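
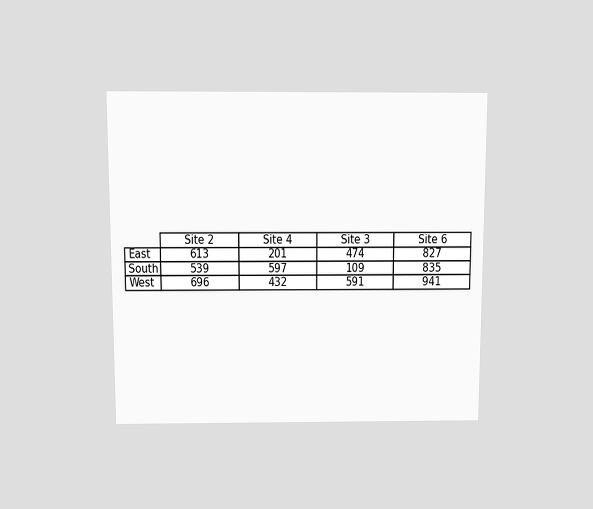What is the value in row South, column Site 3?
The chart is viewed slightly from above. The (South, Site 3) cell reads 109.

109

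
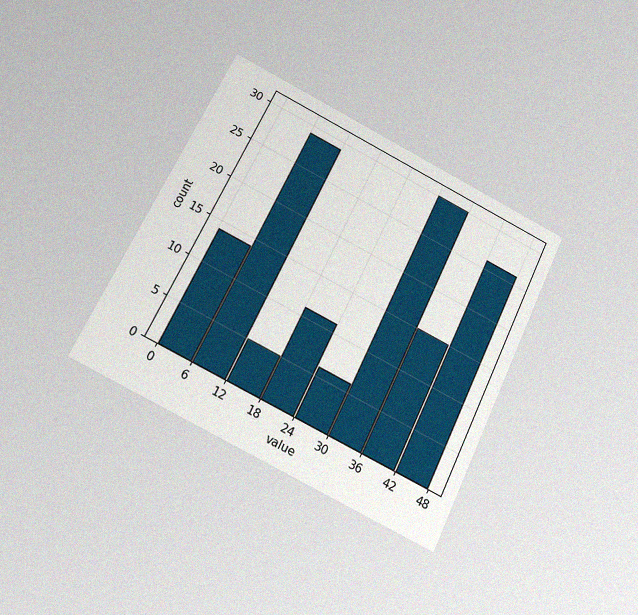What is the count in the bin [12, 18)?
The chart is tilted about 26° clockwise and viewed slightly from below, with some photo noise. The [12, 18) bin has height 5.

5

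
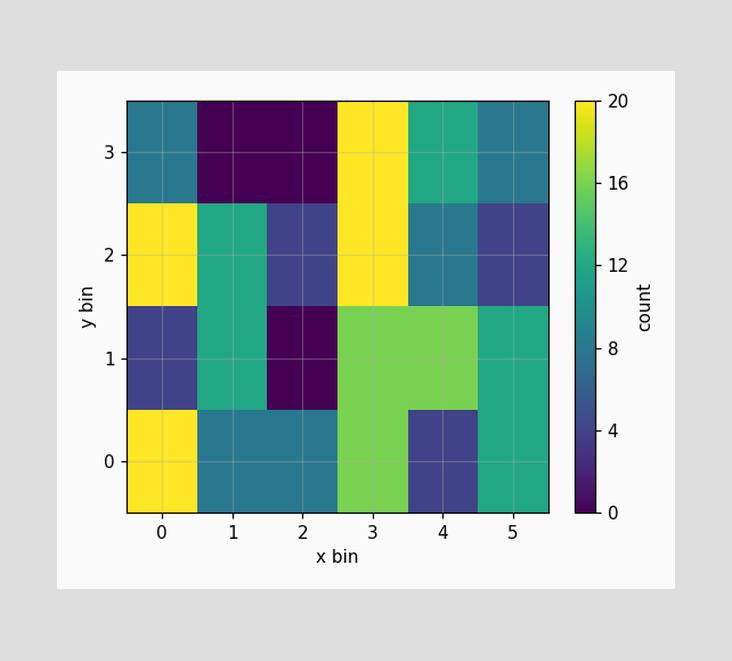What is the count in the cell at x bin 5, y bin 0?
Matching the cell (5, 0) against the colorbar gives 12.

12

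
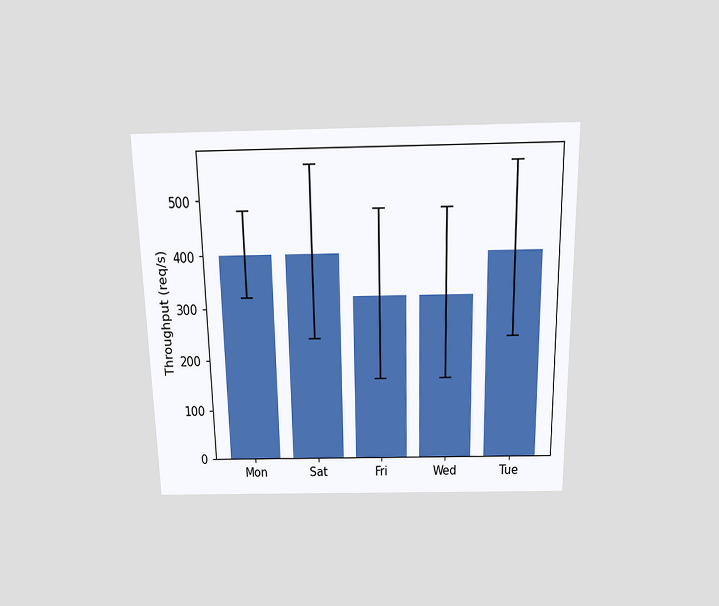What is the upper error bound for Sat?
The chart is viewed slightly from above. The Sat bar's upper whisker reaches 560req/s.

560req/s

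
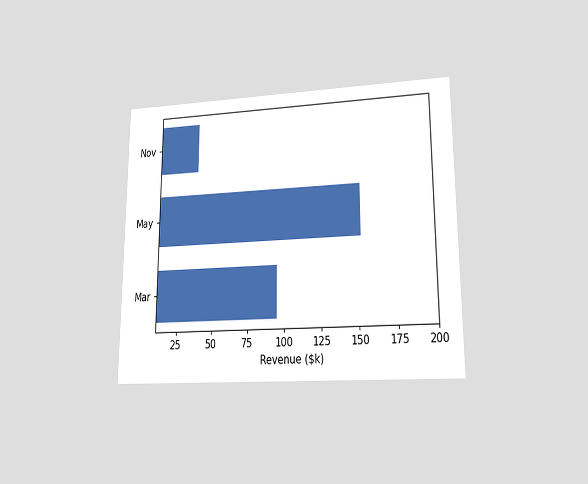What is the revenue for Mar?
$95k

The chart is viewed at a slight angle. Reading along the chart's x-axis, the Mar bar reaches $95k.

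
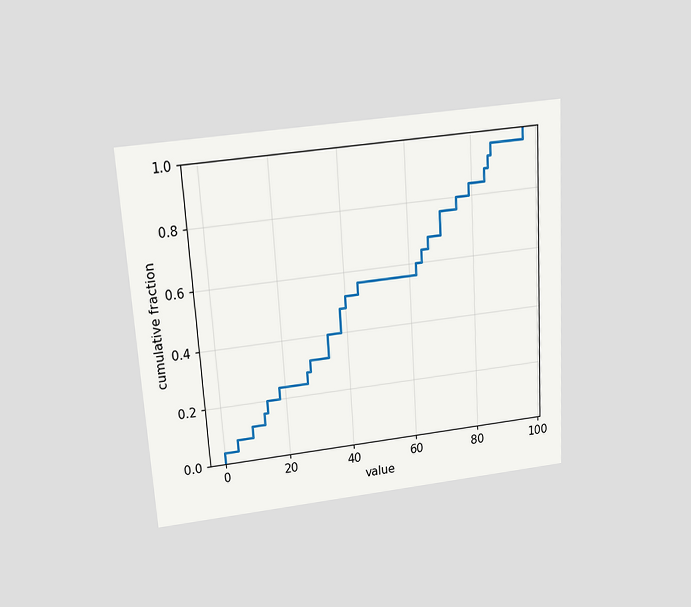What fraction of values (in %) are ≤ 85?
92%

The chart is tilted about 4° counter-clockwise and viewed slightly from above. At x=85 the ECDF step is at 92%.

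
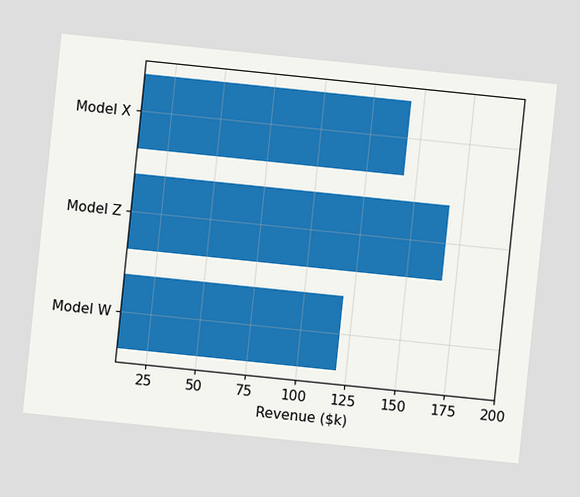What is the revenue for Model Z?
$168k

The chart is tilted about 6° clockwise. Reading along the chart's x-axis, the Model Z bar reaches $168k.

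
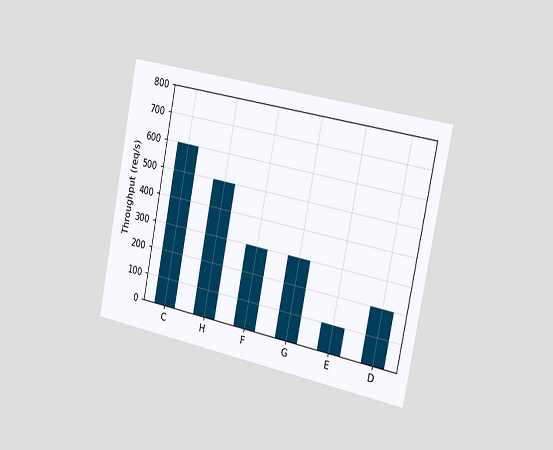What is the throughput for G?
The chart is tilted about 11° clockwise and viewed slightly from the right. Reading along the chart's y-axis, the G bar reaches 300req/s.

300req/s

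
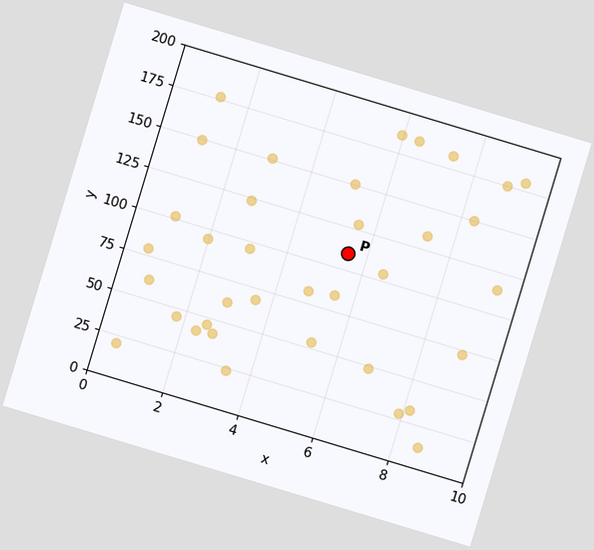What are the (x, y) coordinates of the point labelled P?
The chart is tilted about 17° clockwise. Following the gridlines from P to each axis, P sits at (5.5, 110).

(5.5, 110)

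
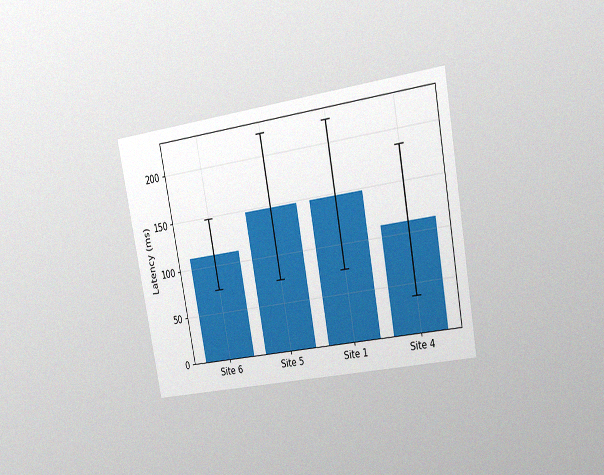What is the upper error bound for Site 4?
185ms

The chart is tilted about 10° counter-clockwise and viewed slightly from the right, with some photo noise. The Site 4 bar's upper whisker reaches 185ms.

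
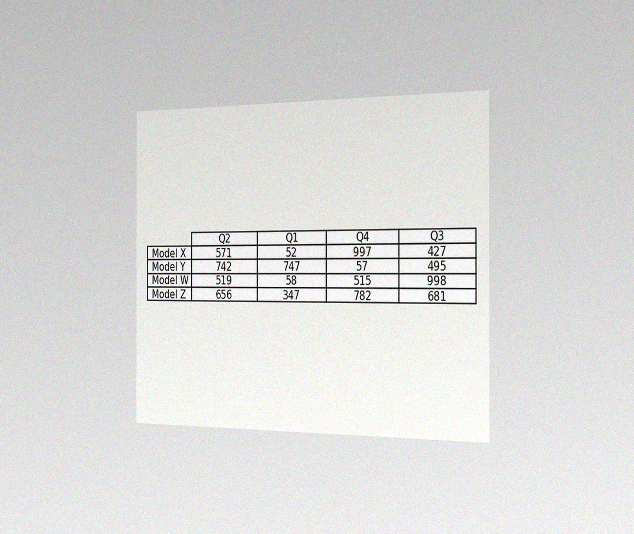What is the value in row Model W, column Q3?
The chart is viewed slightly from the right, with some photo noise. The (Model W, Q3) cell reads 998.

998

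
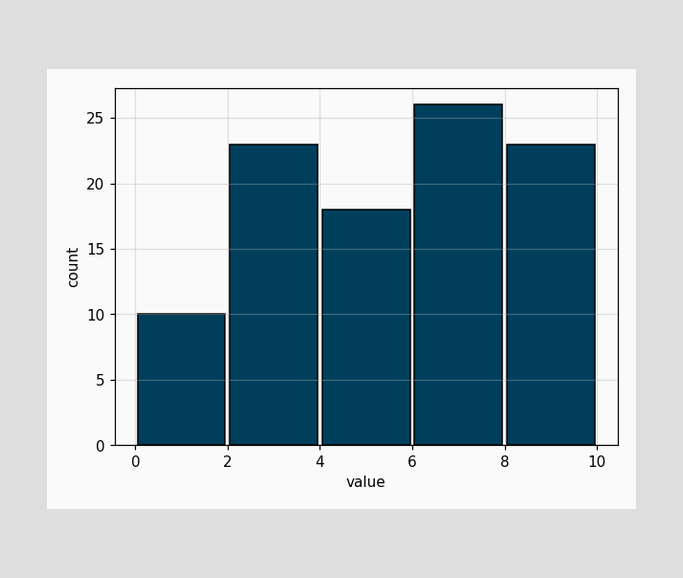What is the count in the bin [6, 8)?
The [6, 8) bin has height 26.

26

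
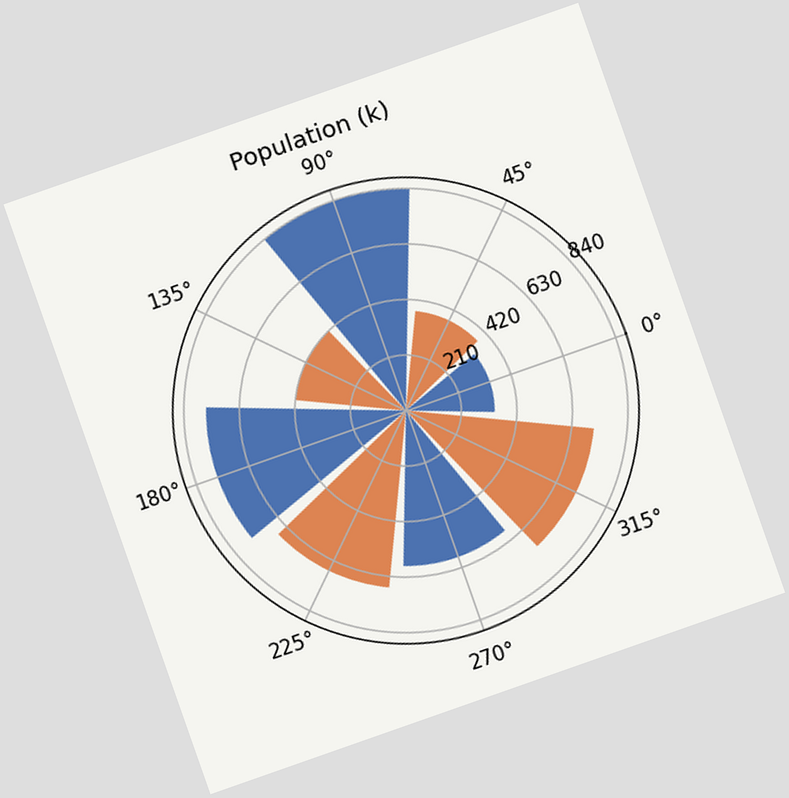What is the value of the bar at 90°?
The chart is tilted about 19° counter-clockwise. The bar at 90° reaches 840k on the radial axis.

840k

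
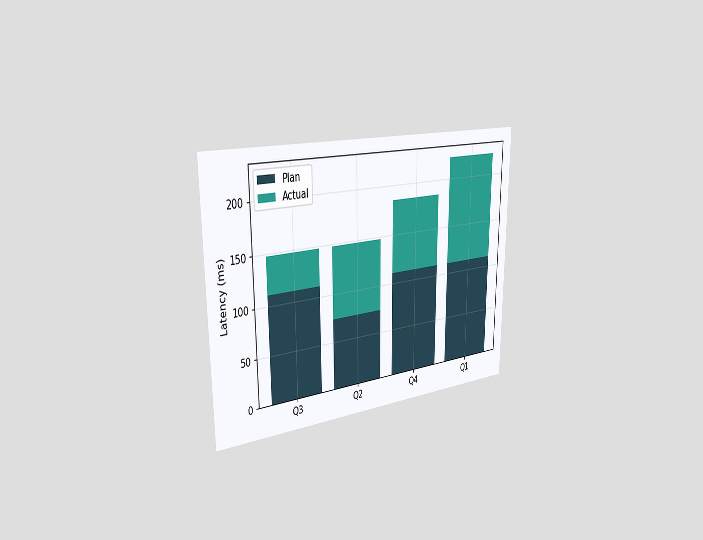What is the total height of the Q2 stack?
The chart is viewed slightly from the left. The Q2 stack's top reaches 148ms on the y-axis.

148ms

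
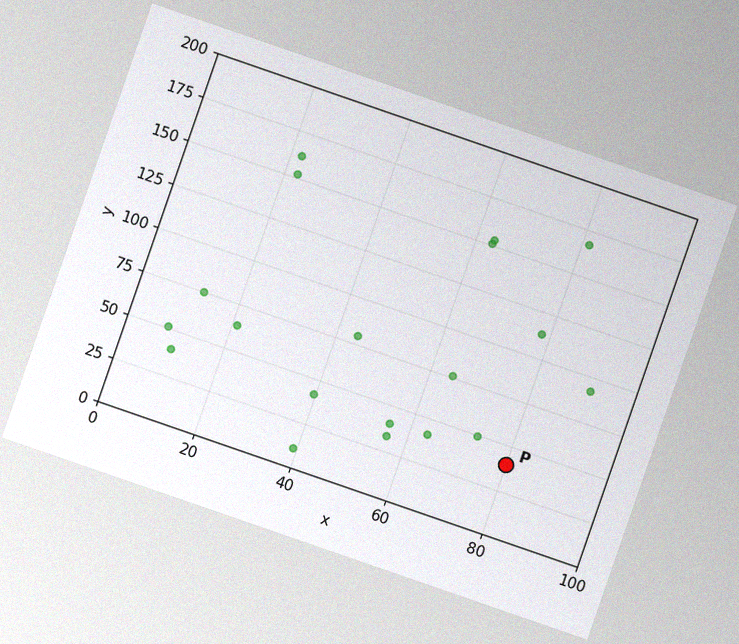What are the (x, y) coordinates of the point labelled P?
(80, 40)

The chart is tilted about 19° clockwise, with some photo noise. Following the gridlines from P to each axis, P sits at (80, 40).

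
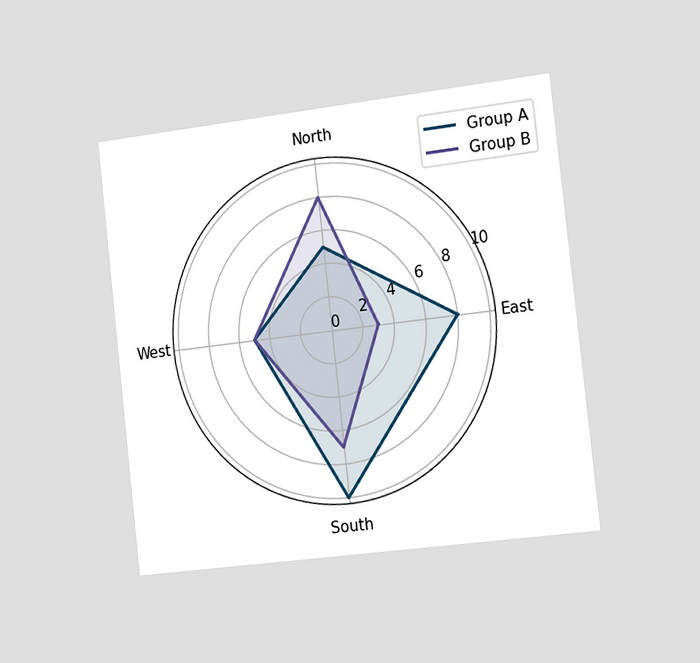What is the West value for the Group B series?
The chart is tilted about 6° counter-clockwise and viewed slightly from the right. On the West axis, Group B reaches 5.

5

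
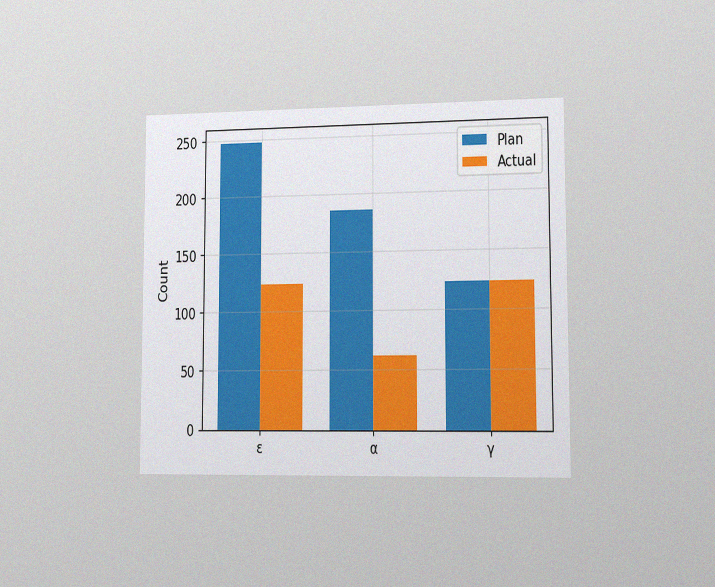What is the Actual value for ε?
The chart is viewed slightly from the right, with some photo noise. The Actual bar at ε reaches 124 on the y-axis.

124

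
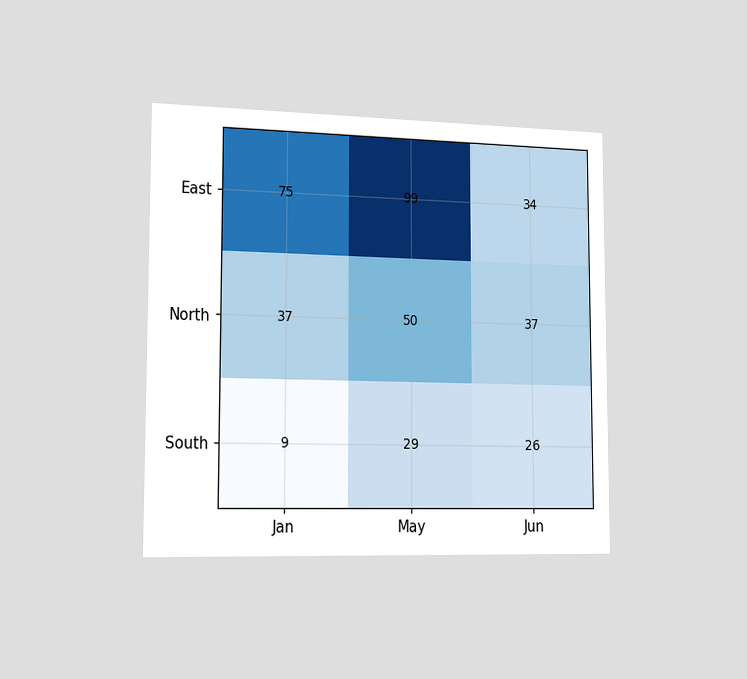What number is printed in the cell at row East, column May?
The chart is viewed slightly from the left. The (East, May) cell reads 99.

99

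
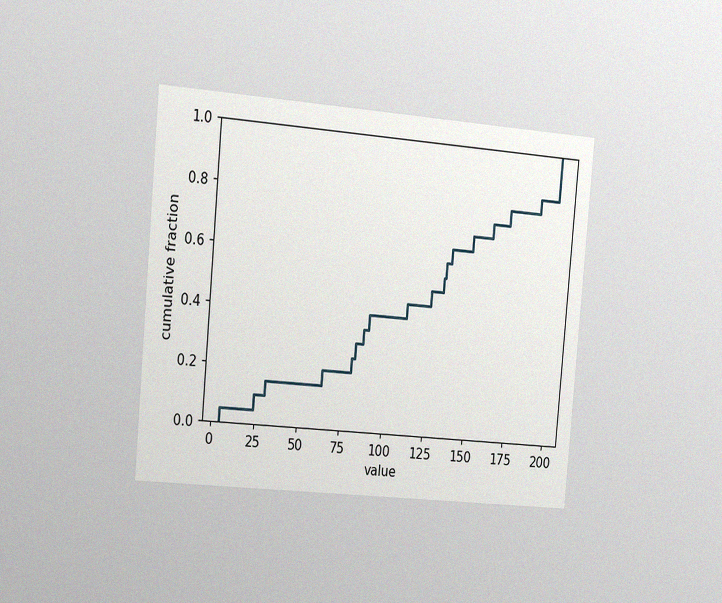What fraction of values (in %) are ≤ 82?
30%

The chart is tilted about 5° clockwise and viewed slightly from the left, with some photo noise. At x=82 the ECDF step is at 30%.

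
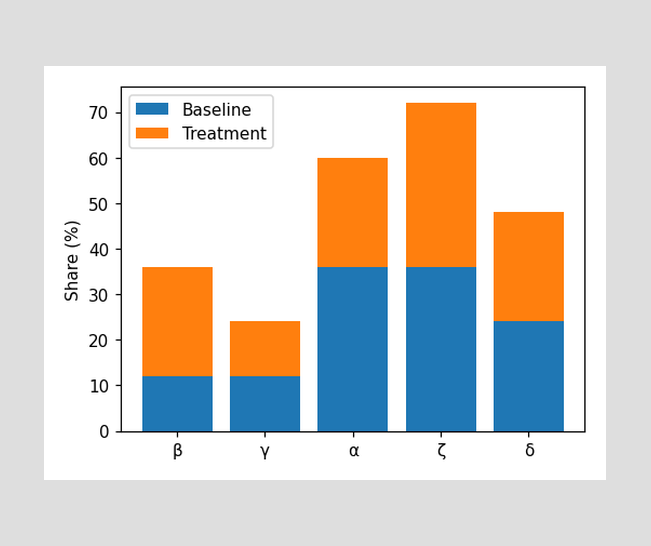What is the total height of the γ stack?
The γ stack's top reaches 24% on the y-axis.

24%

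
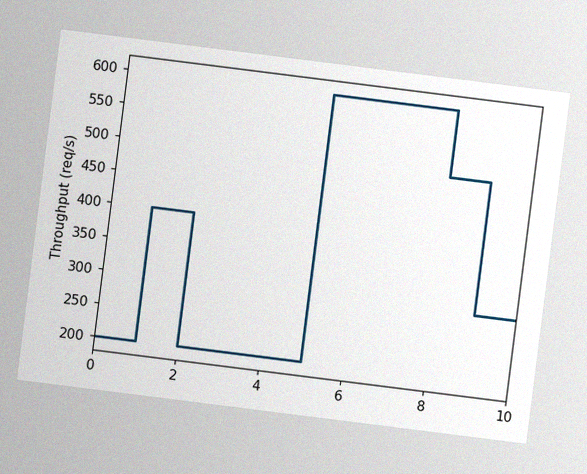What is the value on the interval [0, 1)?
200req/s

The chart is tilted about 7° clockwise, with some photo noise. On [0, 1) the step sits at 200req/s.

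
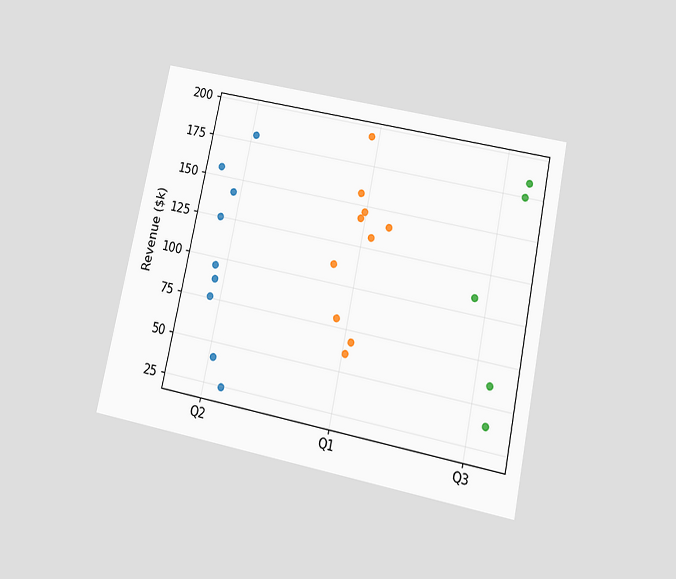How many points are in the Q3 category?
5

The chart is tilted about 12° clockwise and viewed at a slight angle. Counting the markers in the Q3 column gives 5.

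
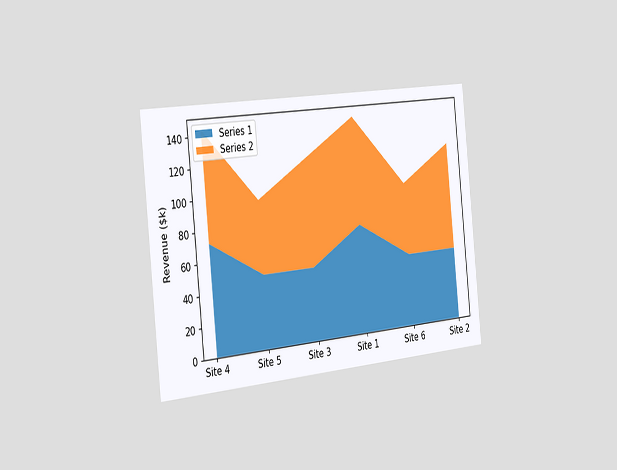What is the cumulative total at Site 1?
The chart is tilted about 6° counter-clockwise and viewed slightly from the left. The stacked total at Site 1 reaches $144k.

$144k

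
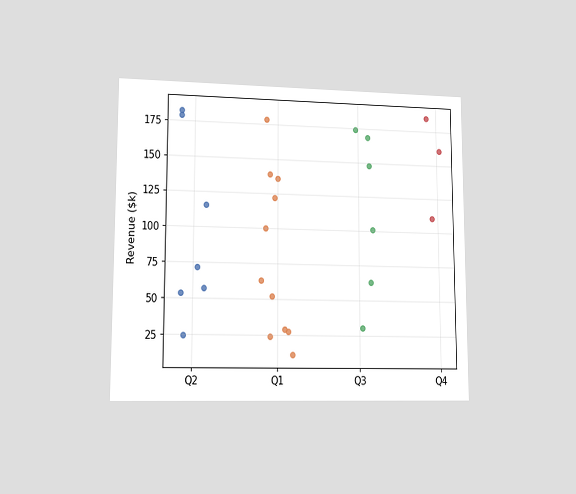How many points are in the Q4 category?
The chart is viewed at a slight angle. Counting the markers in the Q4 column gives 3.

3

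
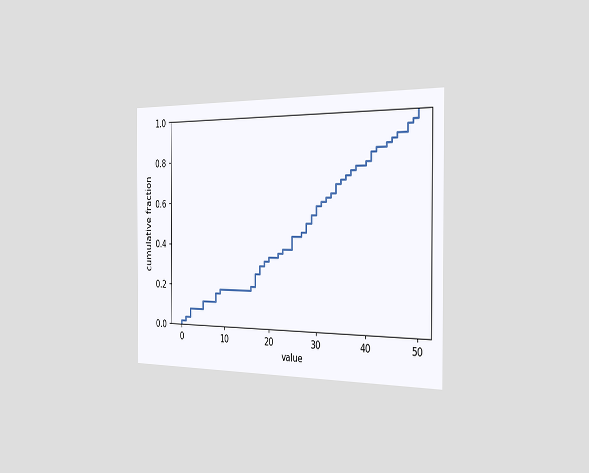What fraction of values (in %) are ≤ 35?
The chart is viewed slightly from the right. At x=35 the ECDF step is at 70%.

70%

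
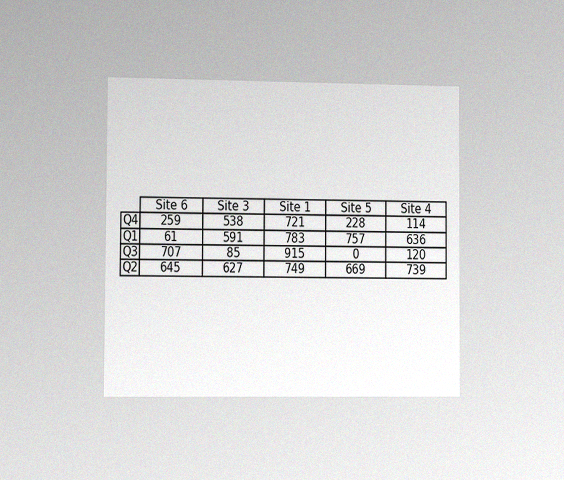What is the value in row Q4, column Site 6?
259

The chart is viewed slightly from the left, with some photo noise. The (Q4, Site 6) cell reads 259.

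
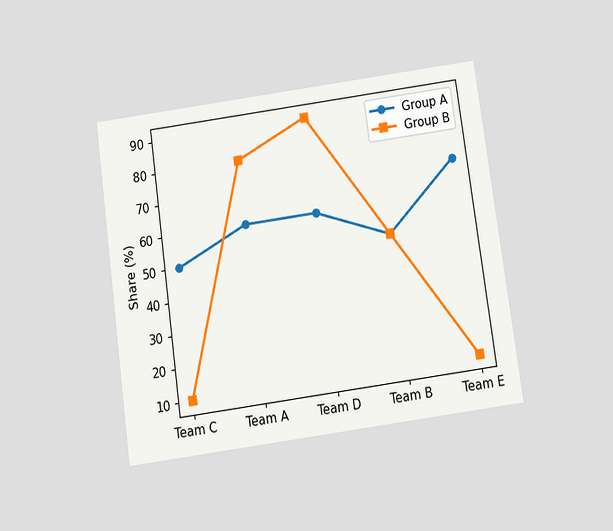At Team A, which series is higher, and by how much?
The chart is tilted about 8° counter-clockwise and viewed slightly from below. At Team A, Group B sits above the other line by 20%.

Group B, by 20%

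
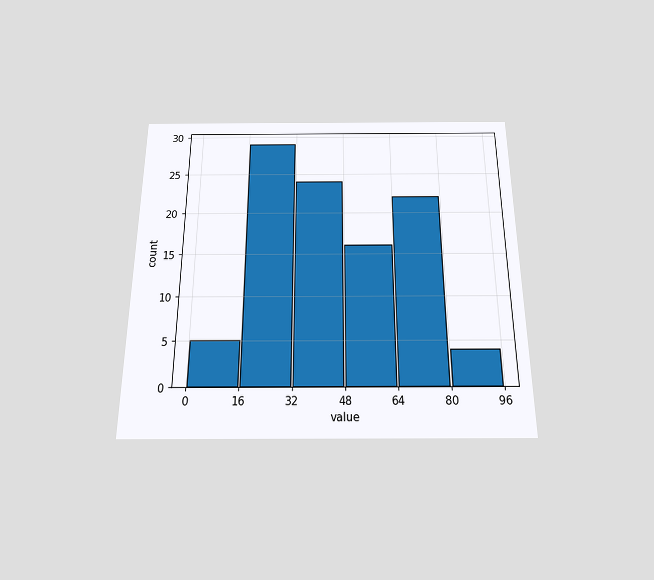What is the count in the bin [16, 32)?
The chart is viewed slightly from below. The [16, 32) bin has height 29.

29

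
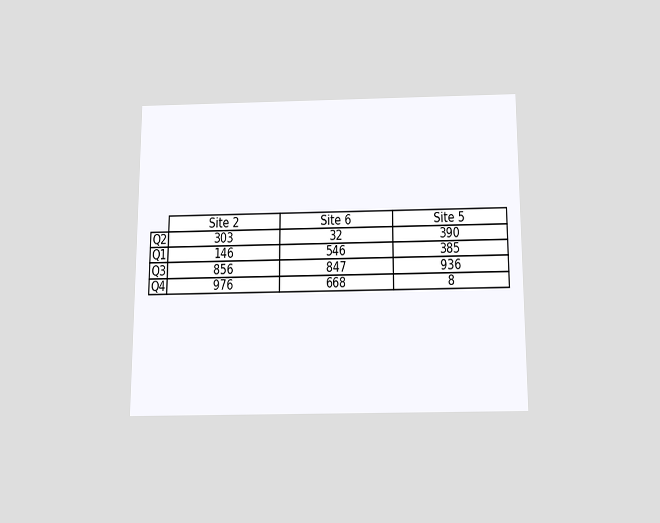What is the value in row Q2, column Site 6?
32

The chart is viewed slightly from below. The (Q2, Site 6) cell reads 32.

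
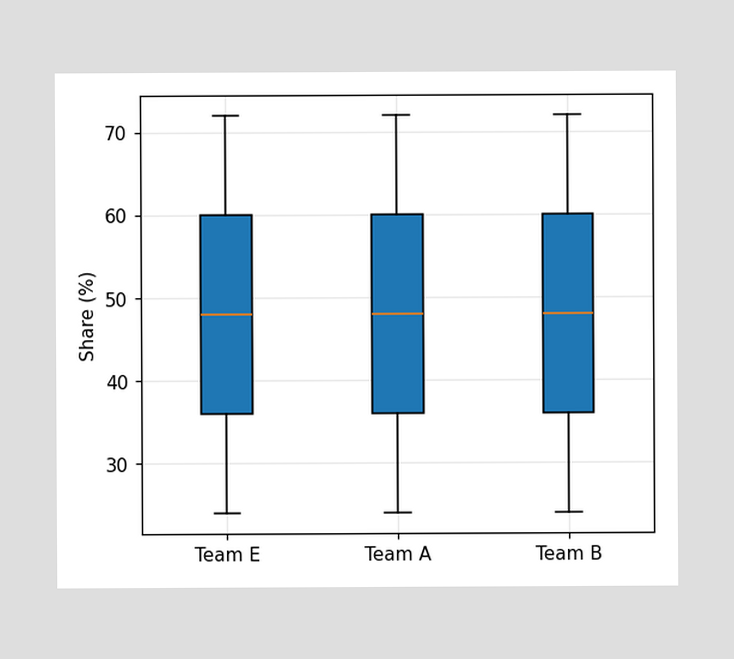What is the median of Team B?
The median line in the Team B box sits at 48%.

48%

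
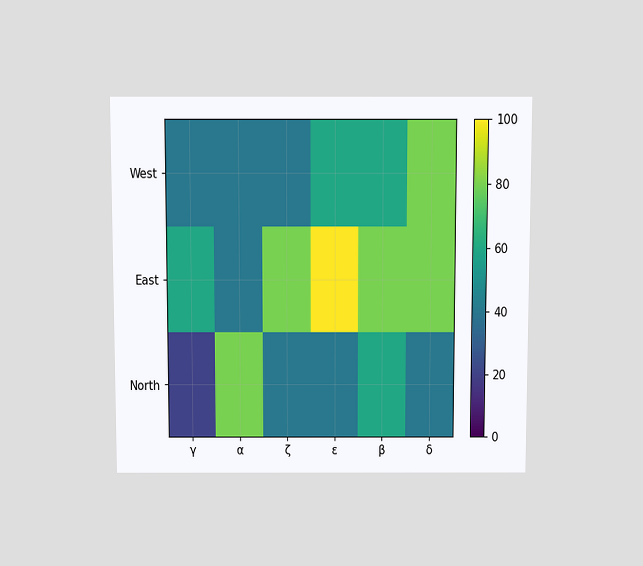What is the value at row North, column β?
The chart is viewed slightly from above. Matching cell (North, β) against the colorbar gives 60.

60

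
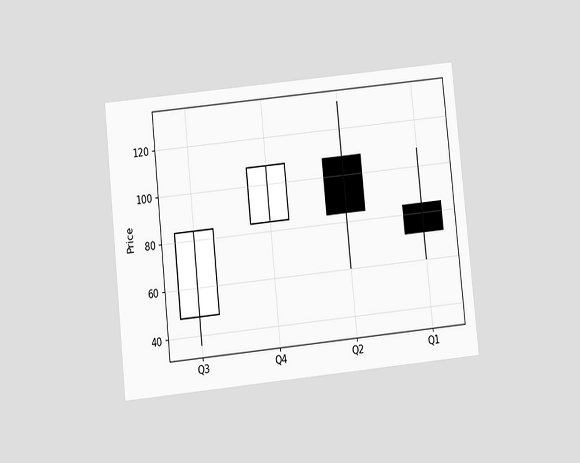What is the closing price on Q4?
108

The chart is tilted about 6° counter-clockwise and viewed slightly from below. The Q4 candle closes at 108.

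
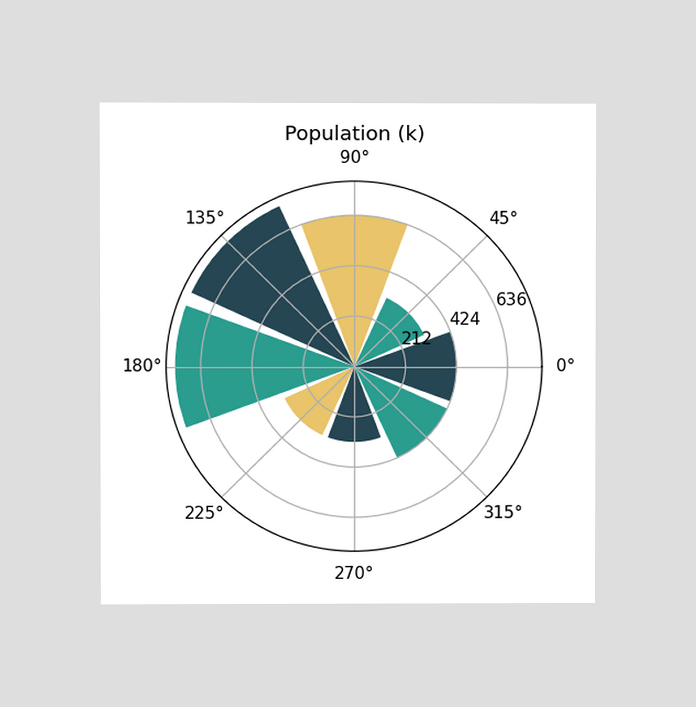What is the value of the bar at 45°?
The chart is viewed at a slight angle. The bar at 45° reaches 318k on the radial axis.

318k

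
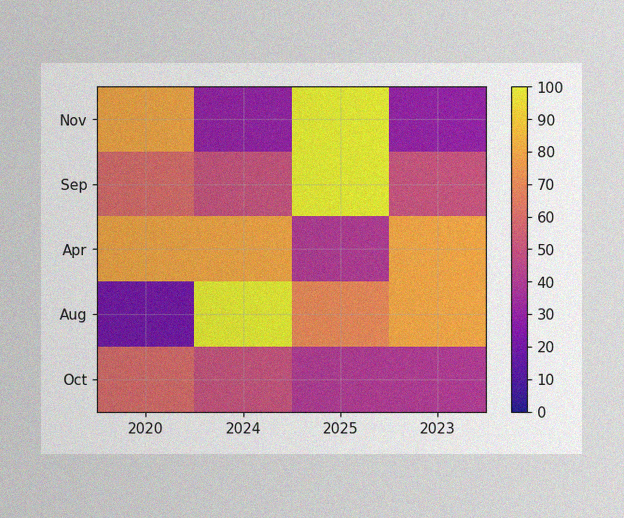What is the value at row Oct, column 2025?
40

The image has some photo noise and uneven lighting. Matching cell (Oct, 2025) against the colorbar gives 40.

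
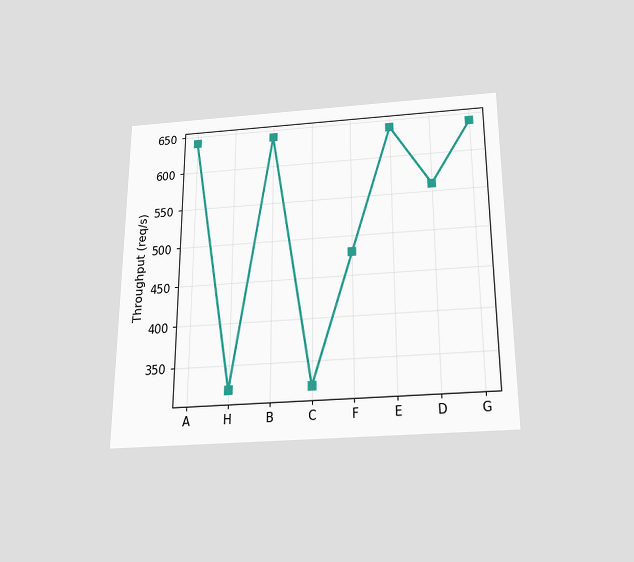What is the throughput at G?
640req/s

The chart is viewed slightly from below. At G, the line is at 640req/s.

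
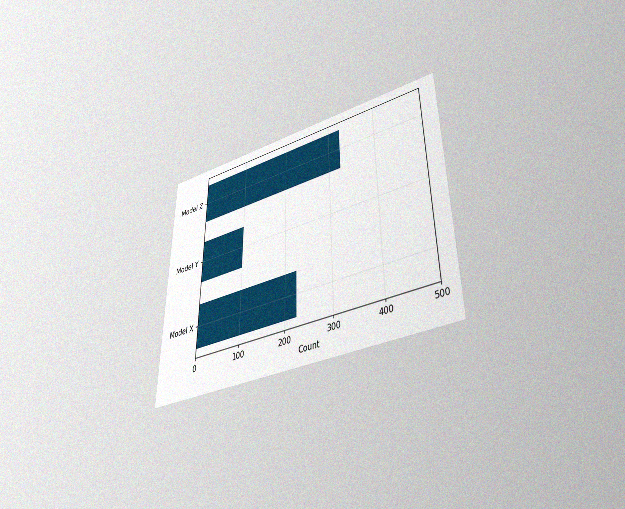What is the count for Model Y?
The chart is viewed slightly from below, with some photo noise. Reading along the chart's x-axis, the Model Y bar reaches 100.

100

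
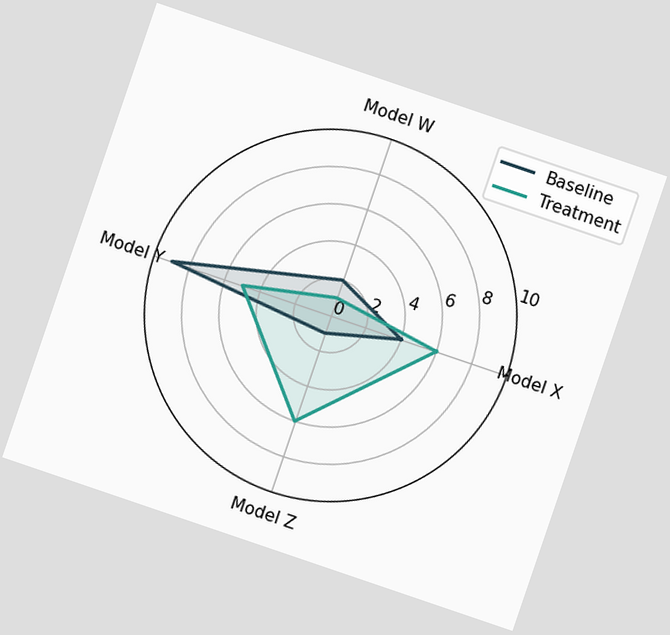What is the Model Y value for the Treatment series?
The chart is tilted about 19° clockwise. On the Model Y axis, Treatment reaches 5.

5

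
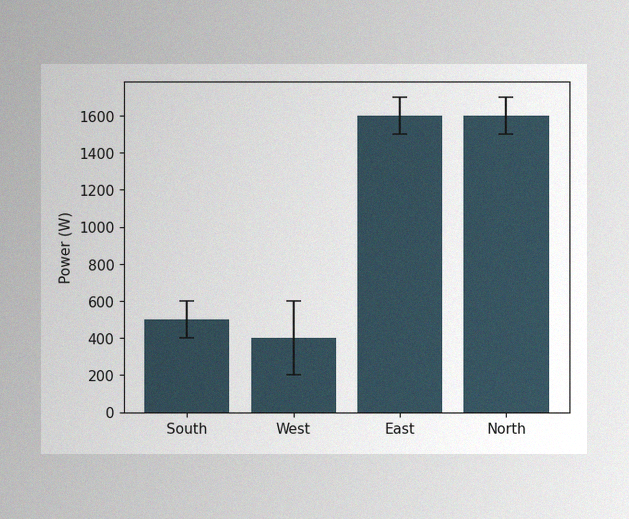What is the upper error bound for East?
The image has some photo noise and uneven lighting. The East bar's upper whisker reaches 1700W.

1700W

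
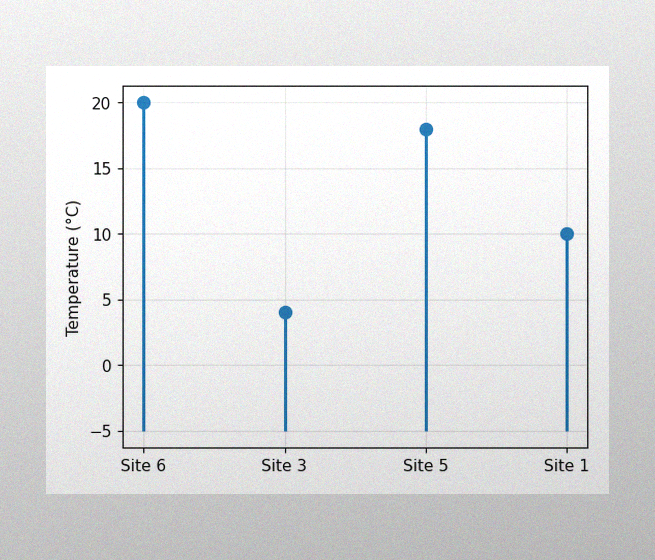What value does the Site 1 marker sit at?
10°C

The image has some photo noise and uneven lighting. The Site 1 marker sits at 10°C.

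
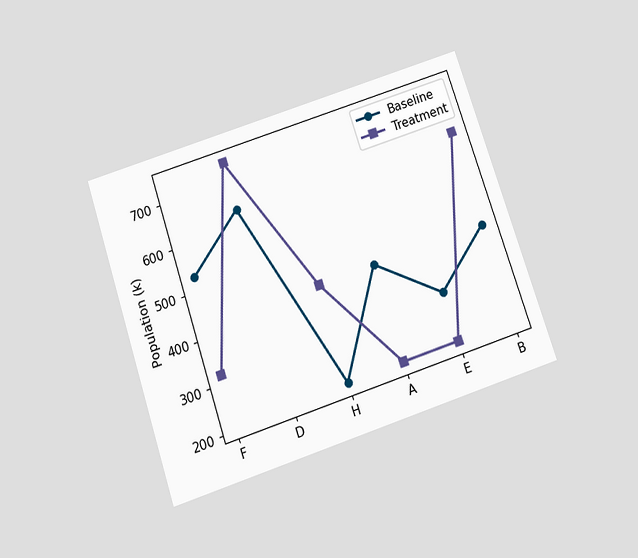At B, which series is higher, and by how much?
Treatment, by 212k

The chart is tilted about 18° counter-clockwise and viewed slightly from below. At B, Treatment sits above the other line by 212k.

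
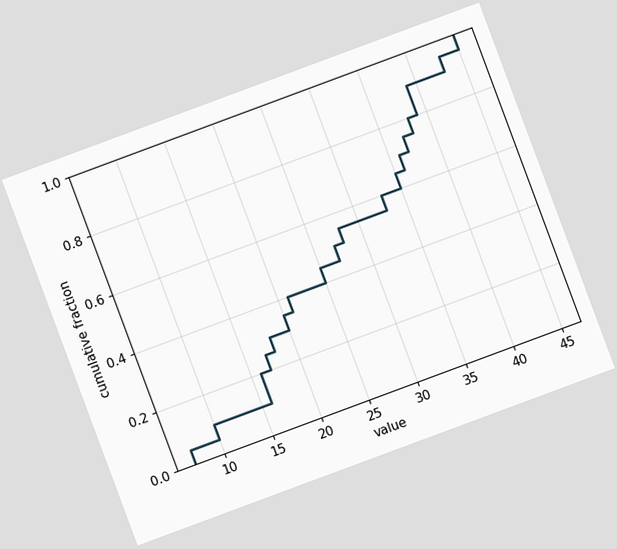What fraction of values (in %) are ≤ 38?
80%

The chart is tilted about 20° counter-clockwise. At x=38 the ECDF step is at 80%.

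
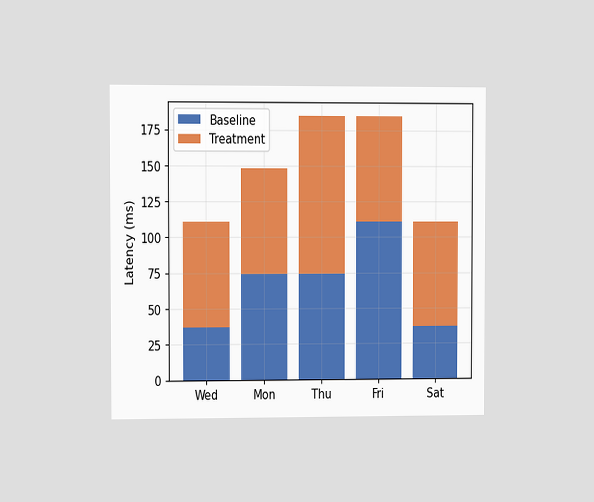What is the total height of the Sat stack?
The chart is viewed at a slight angle. The Sat stack's top reaches 111ms on the y-axis.

111ms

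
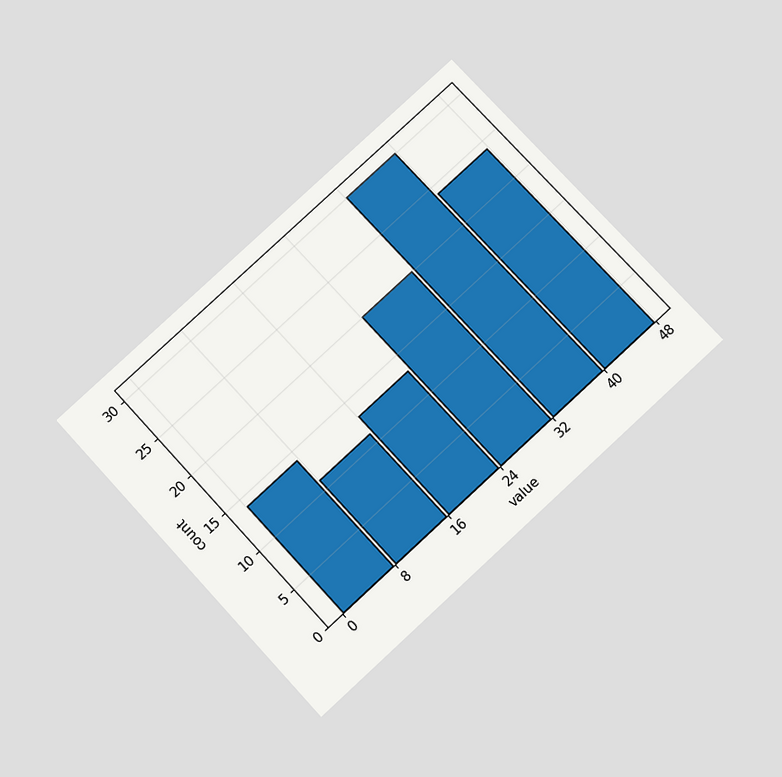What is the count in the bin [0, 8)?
14

The chart is tilted about 43° counter-clockwise and viewed slightly from below. The [0, 8) bin has height 14.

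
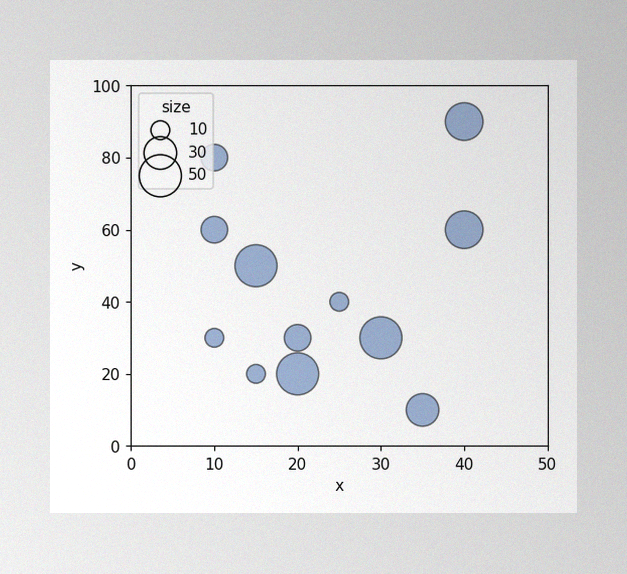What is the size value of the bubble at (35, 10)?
30

The image has some photo noise and uneven lighting. Matching the bubble at (35, 10) against the size legend gives 30.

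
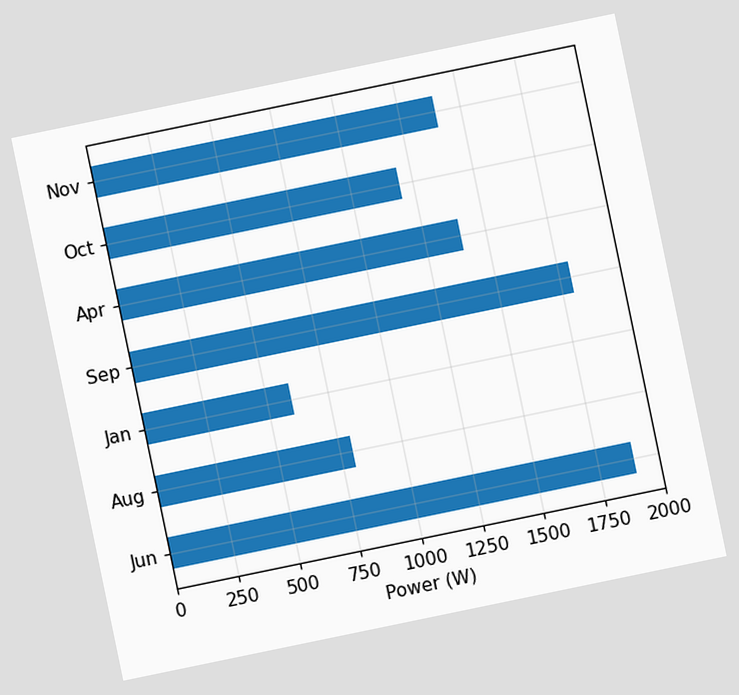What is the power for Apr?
1400W

The chart is tilted about 12° counter-clockwise. Reading along the chart's x-axis, the Apr bar reaches 1400W.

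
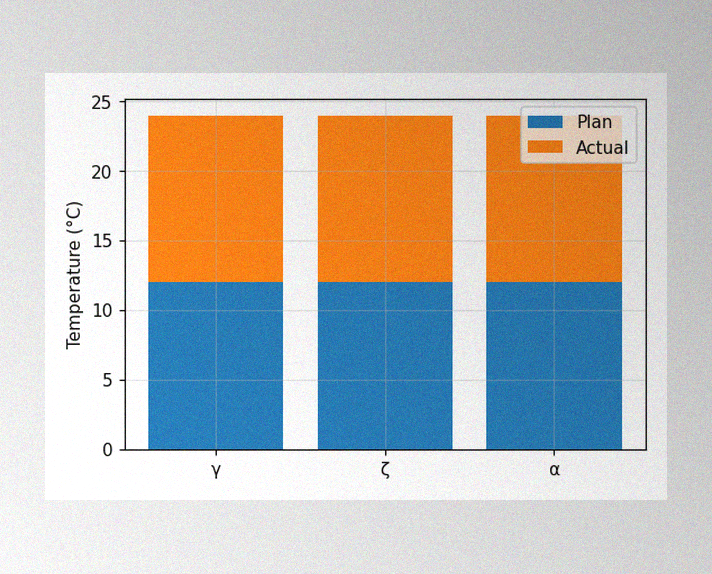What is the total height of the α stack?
24°C

The image has some photo noise and uneven lighting. The α stack's top reaches 24°C on the y-axis.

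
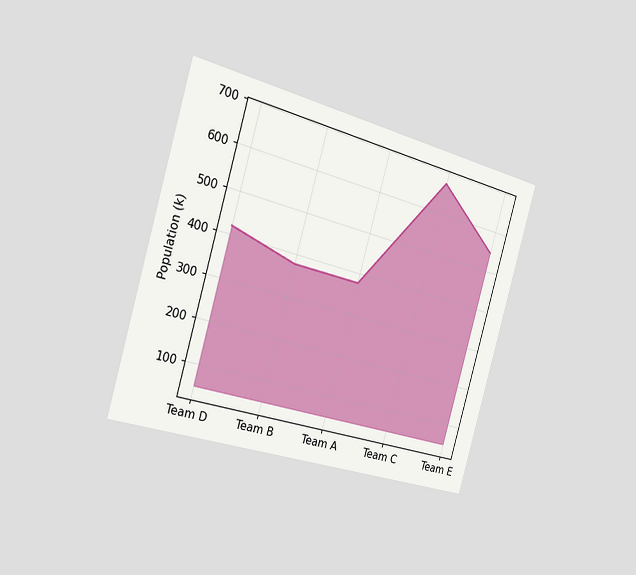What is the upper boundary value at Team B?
378k

The chart is tilted about 16° clockwise and viewed slightly from the left. At Team B the upper boundary is at 378k.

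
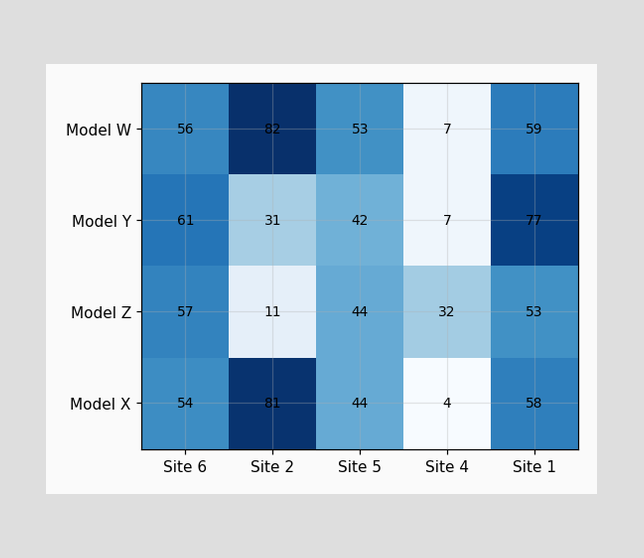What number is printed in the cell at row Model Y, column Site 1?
77

The (Model Y, Site 1) cell reads 77.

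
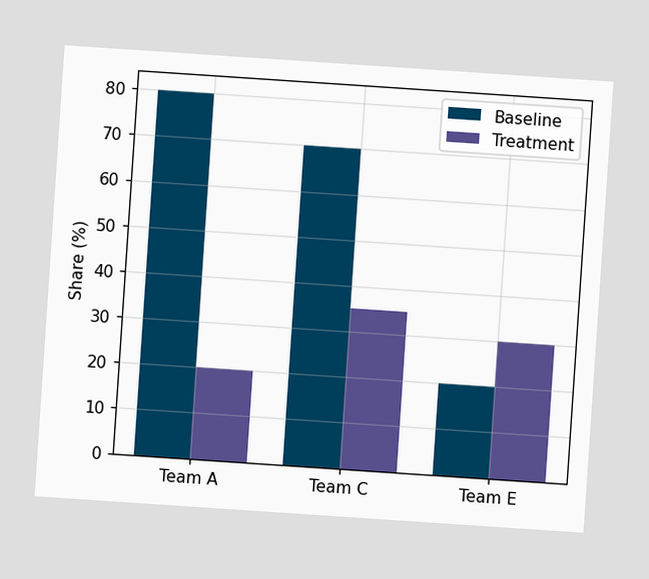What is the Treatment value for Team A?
The chart is tilted about 4° clockwise. The Treatment bar at Team A reaches 20% on the y-axis.

20%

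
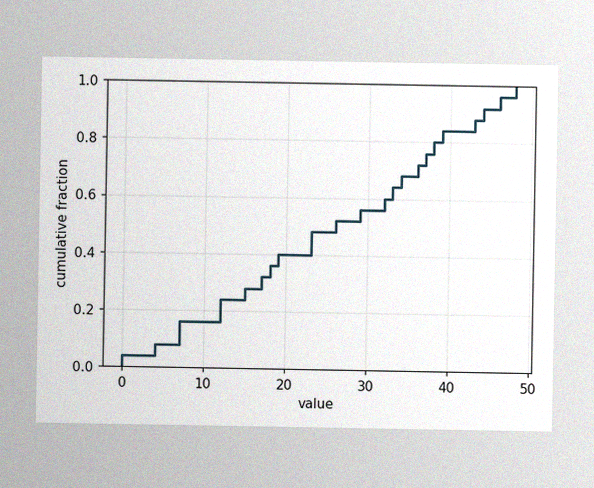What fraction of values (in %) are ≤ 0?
The image has some photo noise and uneven lighting. At x=0 the ECDF step is at 4%.

4%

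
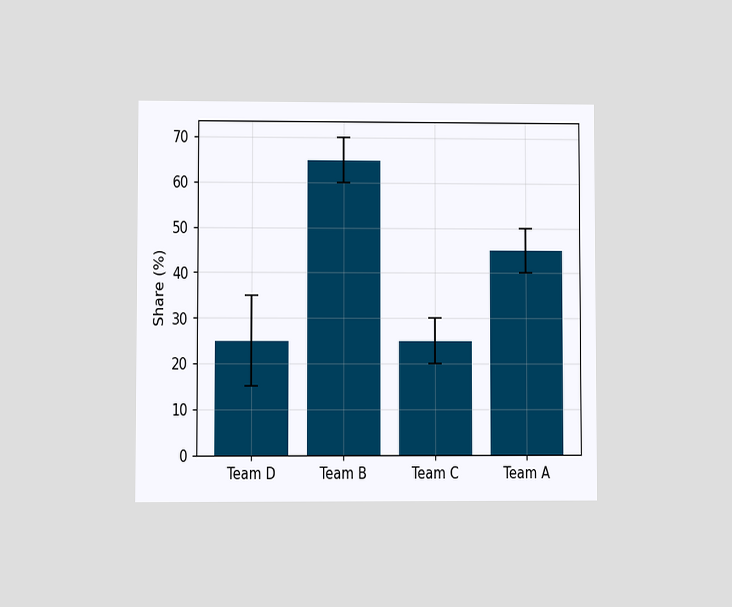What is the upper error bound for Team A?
The chart is viewed at a slight angle. The Team A bar's upper whisker reaches 50%.

50%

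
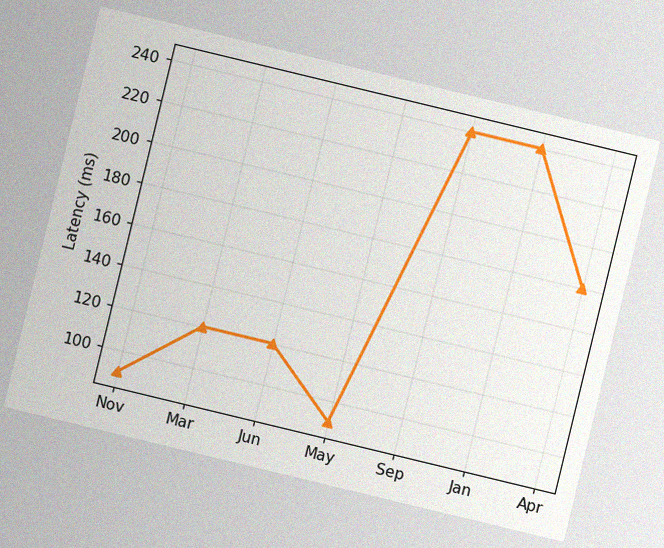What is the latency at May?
90ms

The chart is tilted about 14° clockwise, with some photo noise. At May, the line is at 90ms.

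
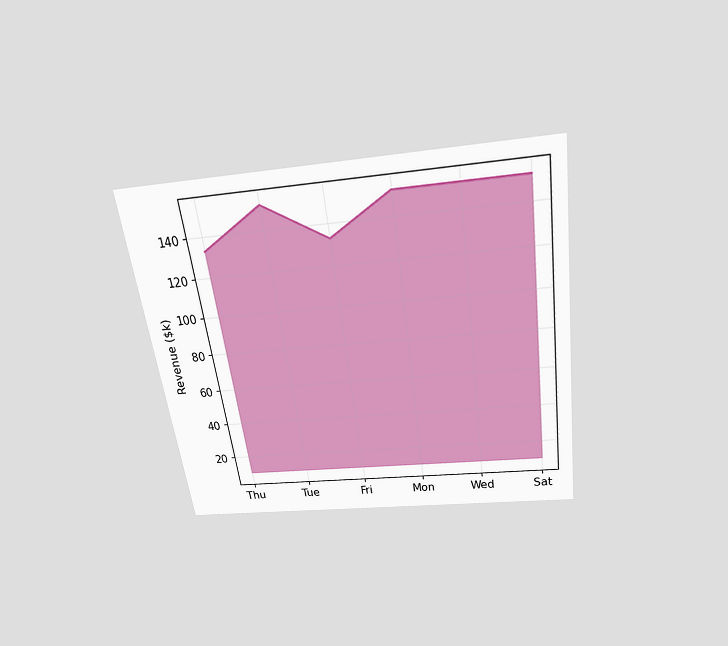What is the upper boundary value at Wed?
The chart is tilted about 8° counter-clockwise and viewed slightly from above. At Wed the upper boundary is at $152k.

$152k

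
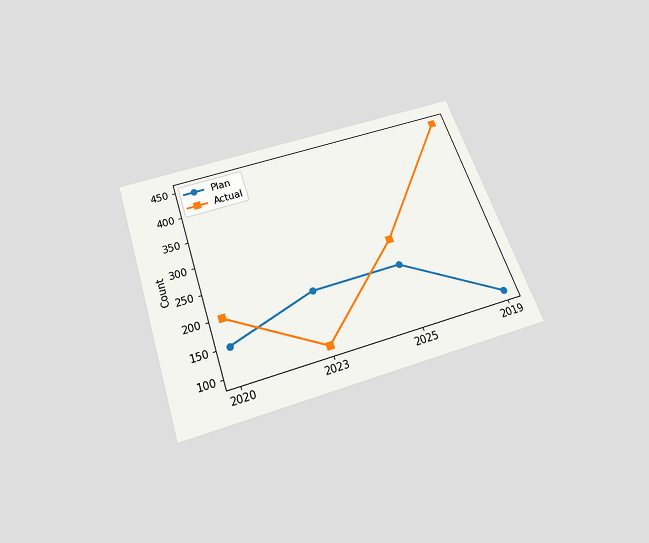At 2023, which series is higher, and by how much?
Plan, by 100

The chart is tilted about 19° counter-clockwise and viewed slightly from below. At 2023, Plan sits above the other line by 100.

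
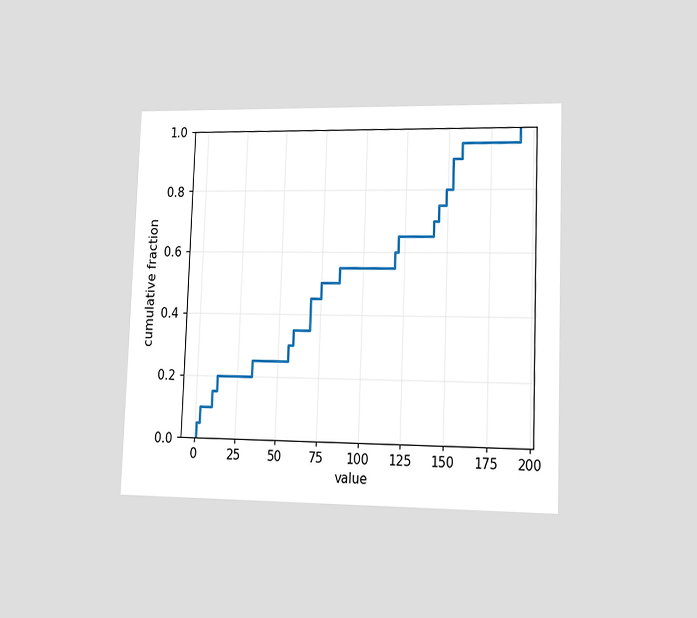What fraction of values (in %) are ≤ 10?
The chart is tilted about 2° clockwise and viewed slightly from the right. At x=10 the ECDF step is at 15%.

15%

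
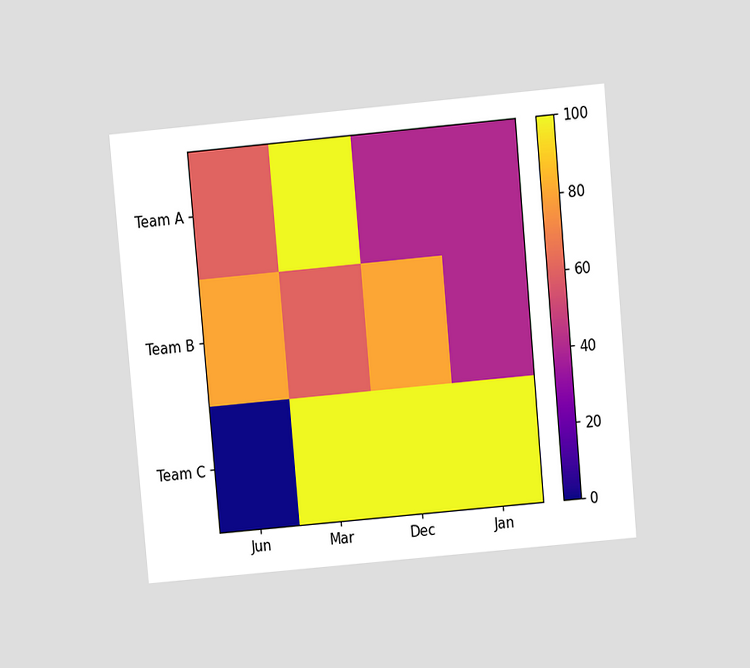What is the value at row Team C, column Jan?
100

The chart is tilted about 5° counter-clockwise and viewed at a slight angle. Matching cell (Team C, Jan) against the colorbar gives 100.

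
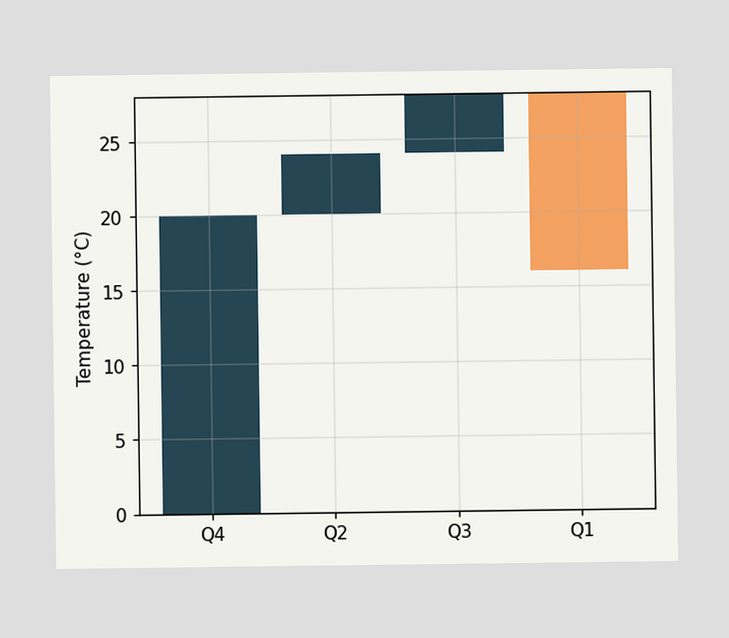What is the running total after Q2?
24°C

After Q2 the running total reaches 24°C.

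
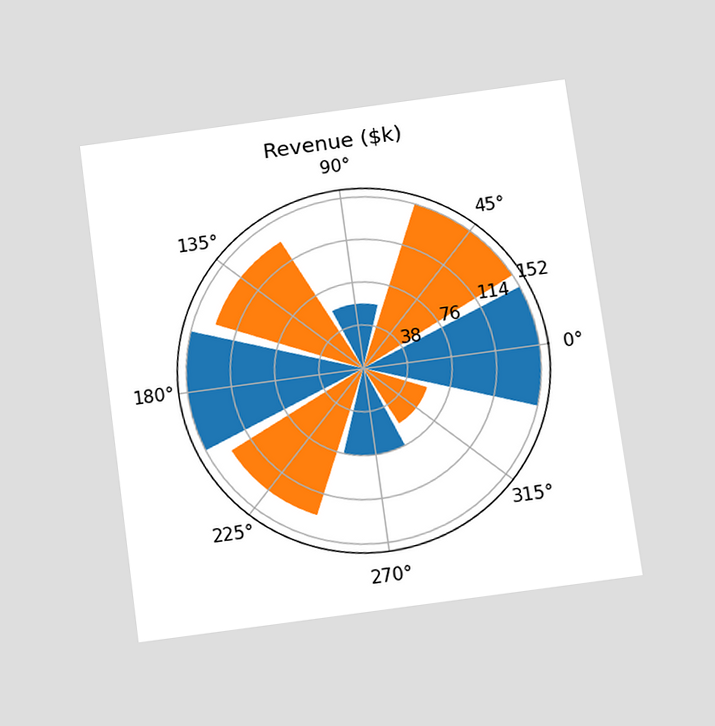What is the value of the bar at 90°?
$57k

The chart is tilted about 8° counter-clockwise and viewed slightly from below. The bar at 90° reaches $57k on the radial axis.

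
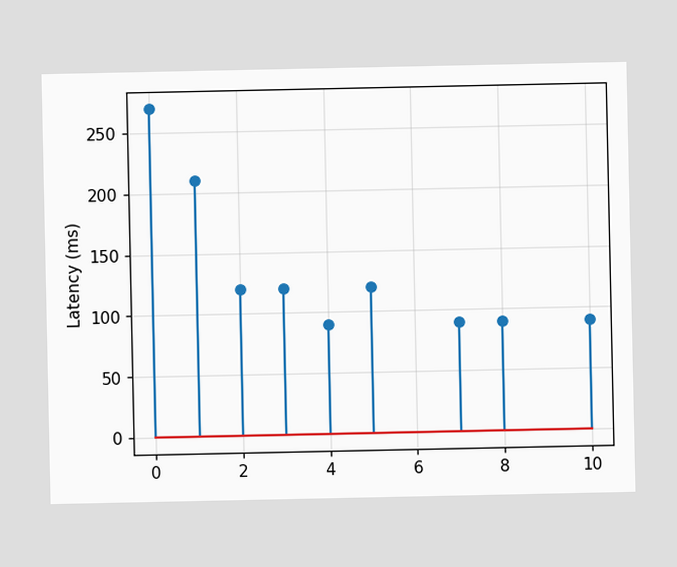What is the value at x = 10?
90ms

The stem at x=10 reaches 90ms.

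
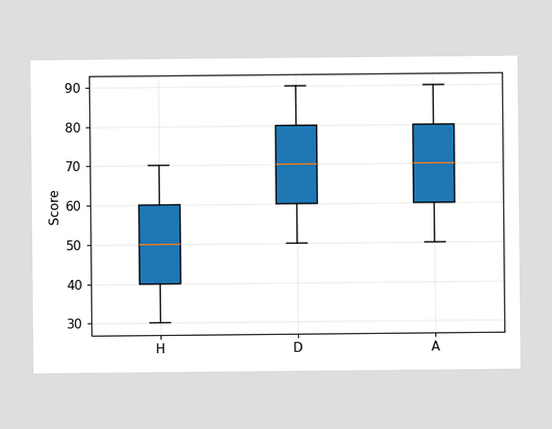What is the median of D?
The median line in the D box sits at 70.

70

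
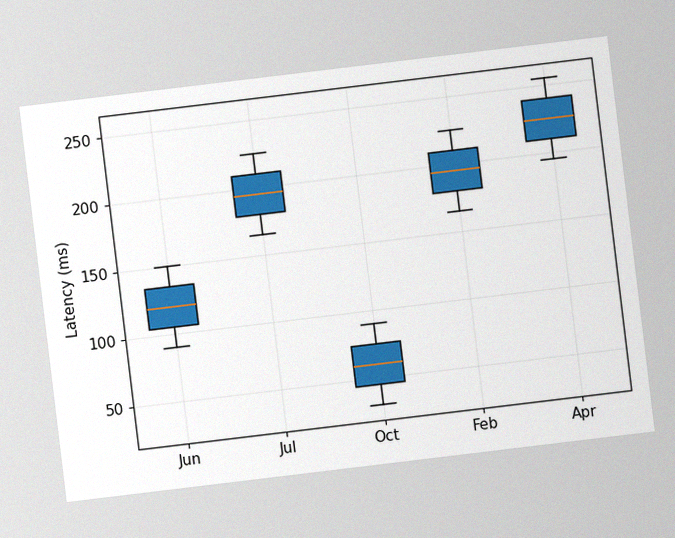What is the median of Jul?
195ms

The chart is tilted about 7° counter-clockwise, with some photo noise. The median line in the Jul box sits at 195ms.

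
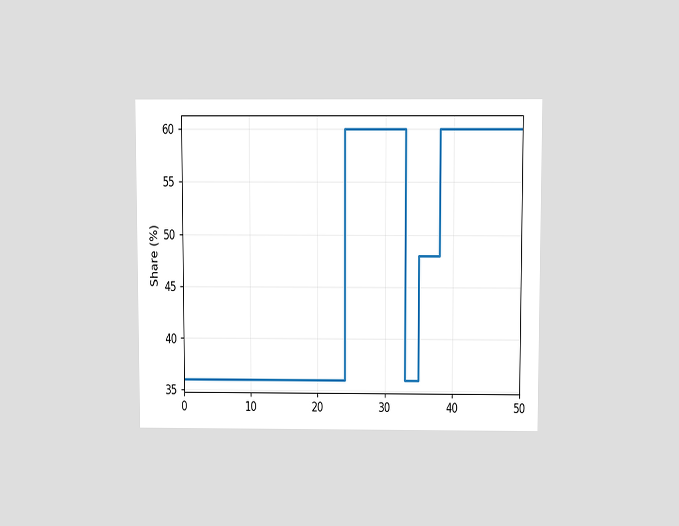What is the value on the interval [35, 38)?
48%

The chart is viewed slightly from above. On [35, 38) the step sits at 48%.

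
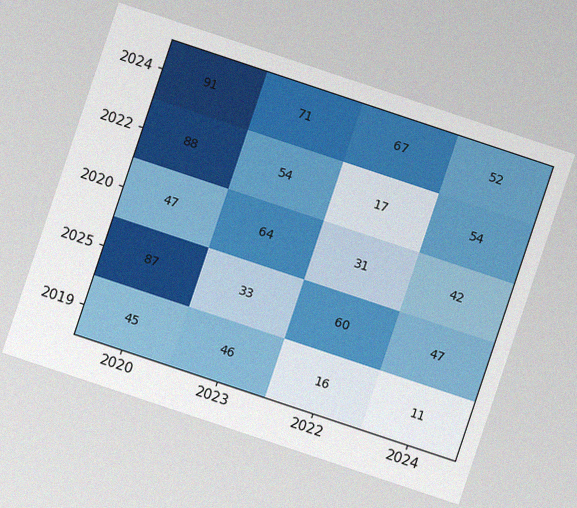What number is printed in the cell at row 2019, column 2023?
46

The chart is tilted about 18° clockwise, with some photo noise. The (2019, 2023) cell reads 46.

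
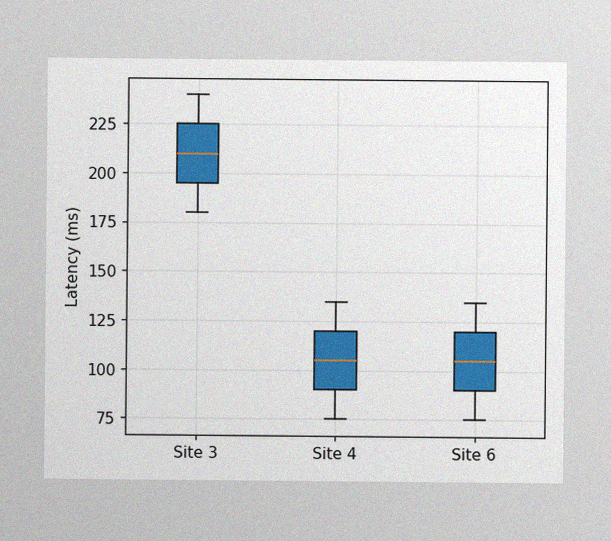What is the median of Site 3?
210ms

The image has some photo noise and uneven lighting. The median line in the Site 3 box sits at 210ms.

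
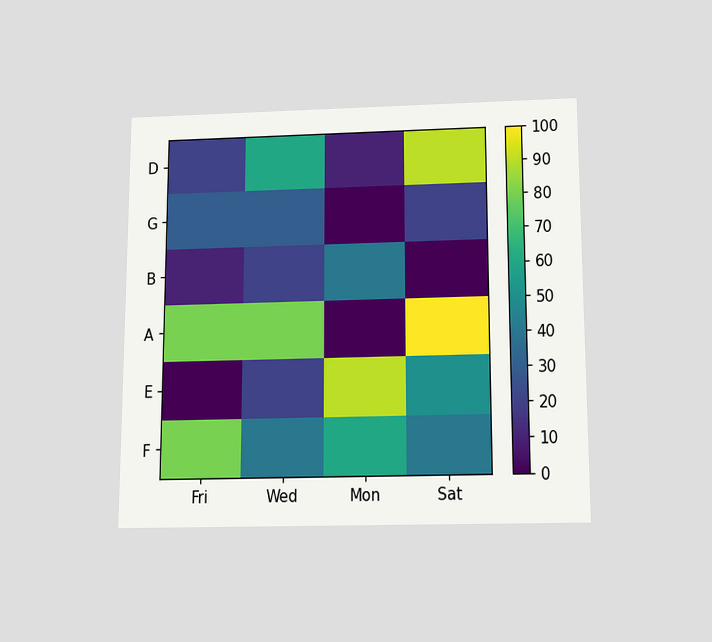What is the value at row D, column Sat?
90

The chart is viewed slightly from below. Matching cell (D, Sat) against the colorbar gives 90.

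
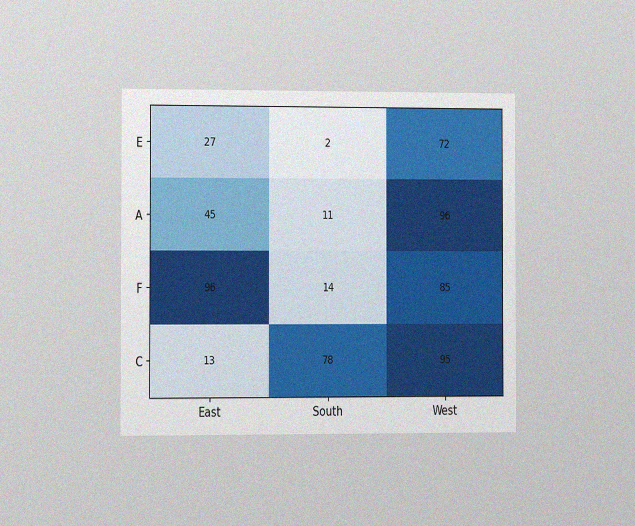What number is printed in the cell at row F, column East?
The chart is viewed slightly from the left, with some photo noise. The (F, East) cell reads 96.

96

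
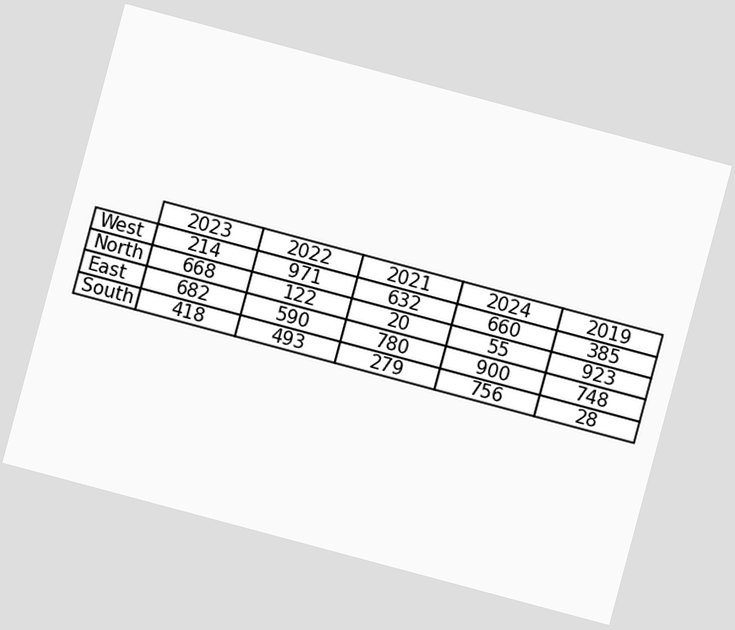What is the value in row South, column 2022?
493

The chart is tilted about 15° clockwise. The (South, 2022) cell reads 493.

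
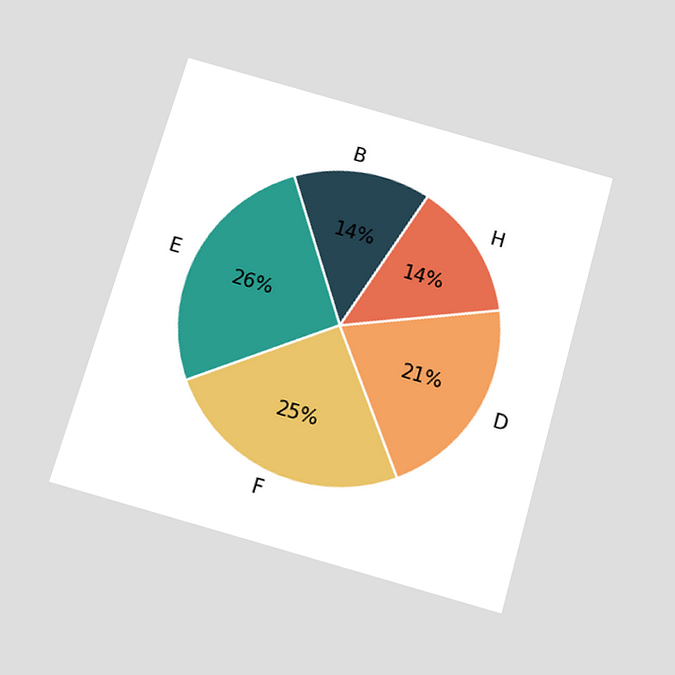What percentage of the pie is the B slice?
The chart is tilted about 16° clockwise and viewed slightly from below. The B slice takes up 14% of the pie.

14%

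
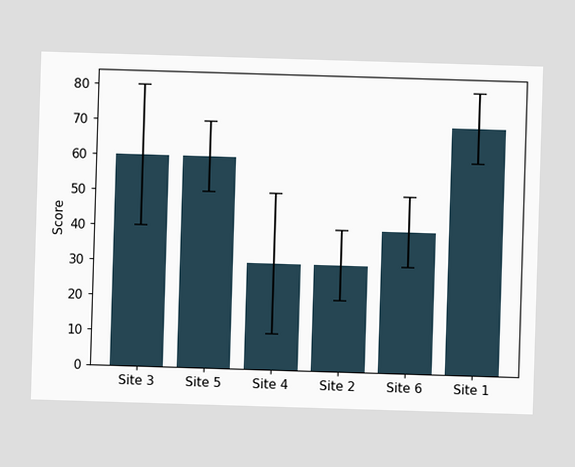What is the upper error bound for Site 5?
70

The Site 5 bar's upper whisker reaches 70.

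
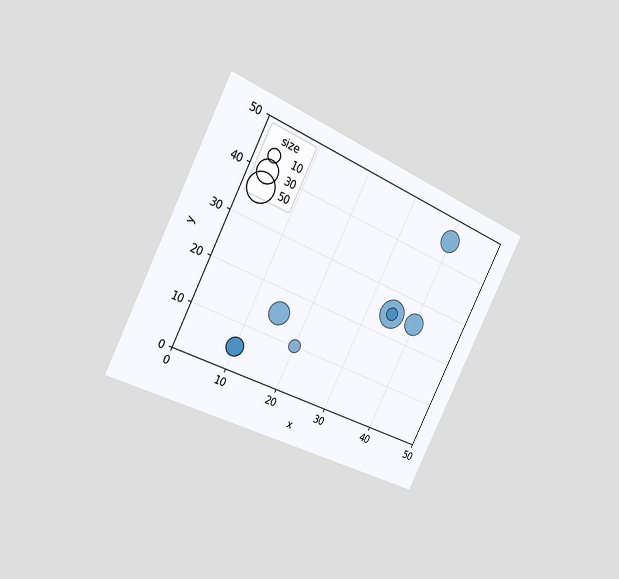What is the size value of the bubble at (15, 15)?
The chart is tilted about 27° clockwise and viewed slightly from the left. Matching the bubble at (15, 15) against the size legend gives 30.

30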